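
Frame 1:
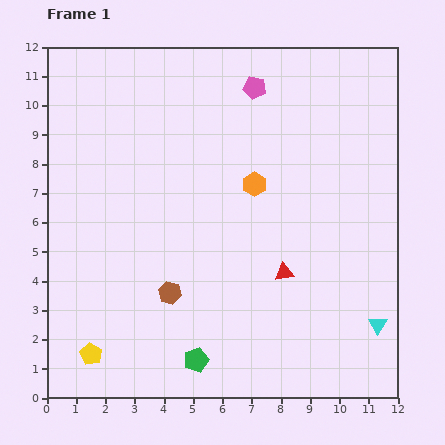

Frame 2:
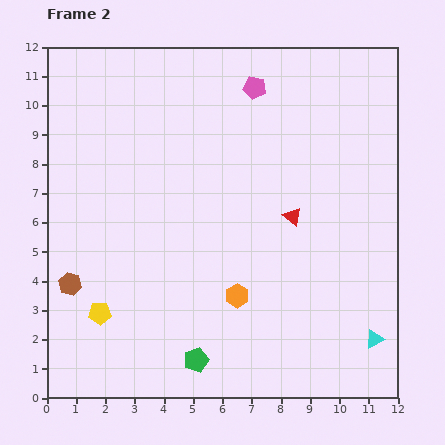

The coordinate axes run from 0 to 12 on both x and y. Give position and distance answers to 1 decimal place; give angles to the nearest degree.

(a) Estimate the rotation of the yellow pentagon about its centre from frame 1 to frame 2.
30° counter-clockwise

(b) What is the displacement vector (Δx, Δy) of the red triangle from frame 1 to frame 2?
(0.3, 1.9)

The red triangle was at (8.1, 4.3) in frame 1 and (8.4, 6.2) in frame 2.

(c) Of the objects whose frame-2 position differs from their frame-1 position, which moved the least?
the cyan triangle

(moved 0.5)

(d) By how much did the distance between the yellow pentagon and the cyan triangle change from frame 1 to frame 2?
-0.5

Distance in frame 1: 9.9. Distance in frame 2: 9.4.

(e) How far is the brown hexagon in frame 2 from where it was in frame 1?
3.4

The brown hexagon moved from (4.2, 3.6) to (0.8, 3.9), a distance of √(3.4² + 0.3²) ≈ 3.4.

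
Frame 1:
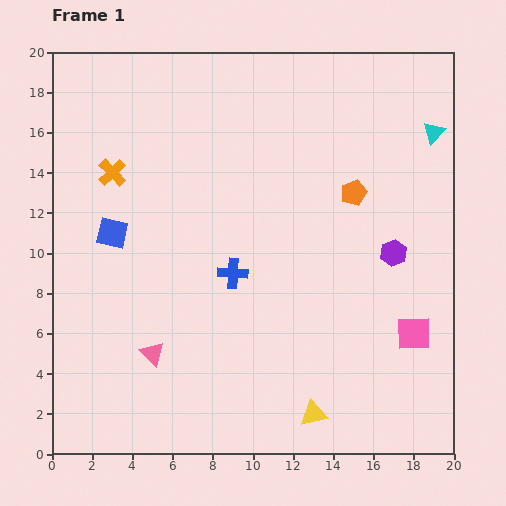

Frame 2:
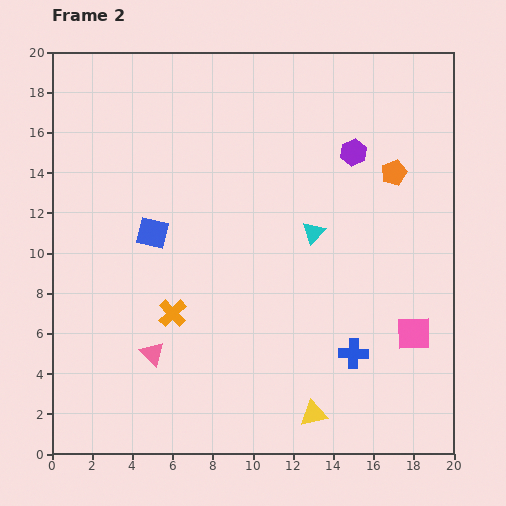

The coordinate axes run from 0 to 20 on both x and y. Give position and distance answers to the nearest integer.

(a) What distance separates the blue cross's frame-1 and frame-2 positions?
7

The blue cross moved from (9, 9) to (15, 5), a distance of √(6² + 4²) ≈ 7.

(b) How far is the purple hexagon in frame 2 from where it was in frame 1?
5

The purple hexagon moved from (17, 10) to (15, 15), a distance of √(2² + 5²) ≈ 5.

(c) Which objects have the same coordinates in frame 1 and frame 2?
the pink square, the pink triangle, the yellow triangle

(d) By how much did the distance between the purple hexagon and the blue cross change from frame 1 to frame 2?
+2

Distance in frame 1: 8. Distance in frame 2: 10.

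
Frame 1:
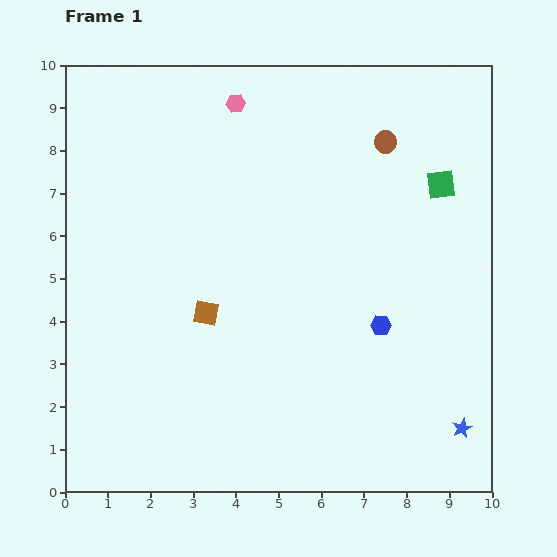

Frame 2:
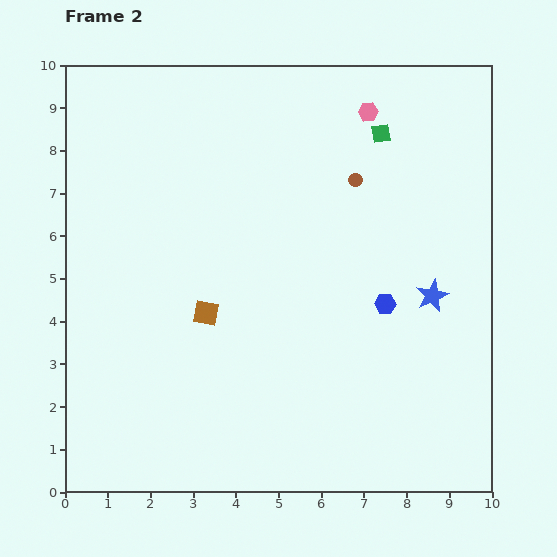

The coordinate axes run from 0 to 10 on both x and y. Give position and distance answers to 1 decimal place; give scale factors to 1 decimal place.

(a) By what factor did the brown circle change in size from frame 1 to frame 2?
0.6×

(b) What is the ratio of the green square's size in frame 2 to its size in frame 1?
0.7×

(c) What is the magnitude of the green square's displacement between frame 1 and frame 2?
1.8

The green square moved from (8.8, 7.2) to (7.4, 8.4), a distance of √(1.4² + 1.2²) ≈ 1.8.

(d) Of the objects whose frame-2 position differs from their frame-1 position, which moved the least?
the blue hexagon

(moved 0.5)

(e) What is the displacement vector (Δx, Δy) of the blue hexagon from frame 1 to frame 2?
(0.1, 0.5)

The blue hexagon was at (7.4, 3.9) in frame 1 and (7.5, 4.4) in frame 2.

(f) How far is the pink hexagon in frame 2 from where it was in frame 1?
3.1

The pink hexagon moved from (4.0, 9.1) to (7.1, 8.9), a distance of √(3.1² + 0.2²) ≈ 3.1.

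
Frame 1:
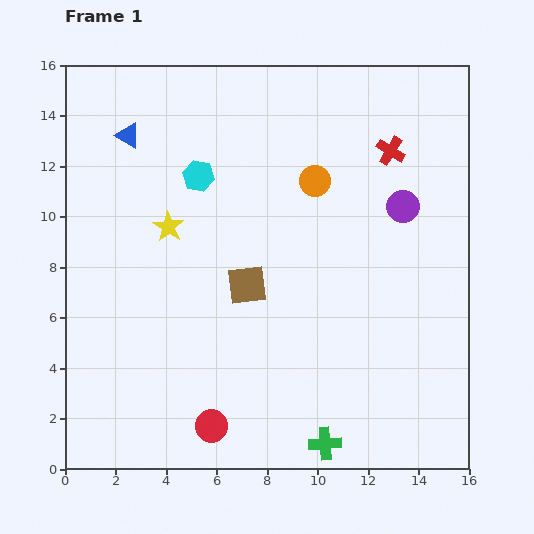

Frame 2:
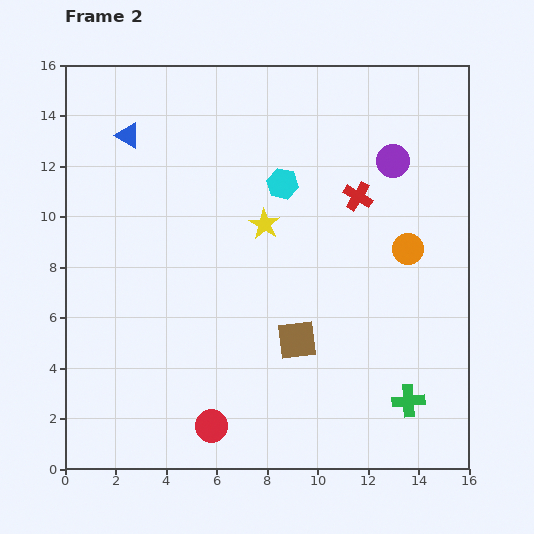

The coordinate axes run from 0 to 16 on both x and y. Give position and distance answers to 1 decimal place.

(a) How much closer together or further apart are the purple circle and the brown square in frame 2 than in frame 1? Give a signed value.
+1.2

Distance in frame 1: 6.9. Distance in frame 2: 8.1.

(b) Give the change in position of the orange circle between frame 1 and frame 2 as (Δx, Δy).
(3.7, -2.7)

The orange circle was at (9.9, 11.4) in frame 1 and (13.6, 8.7) in frame 2.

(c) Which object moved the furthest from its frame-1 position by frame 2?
the orange circle

(moved 4.6; next 3.8)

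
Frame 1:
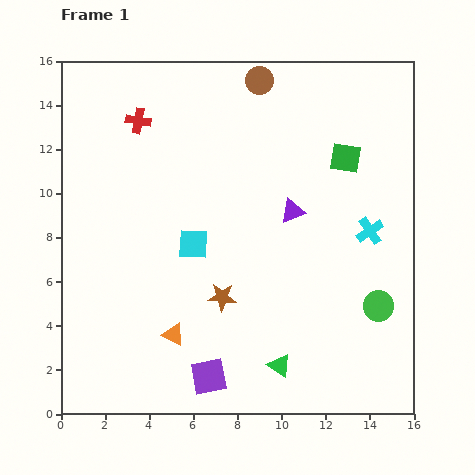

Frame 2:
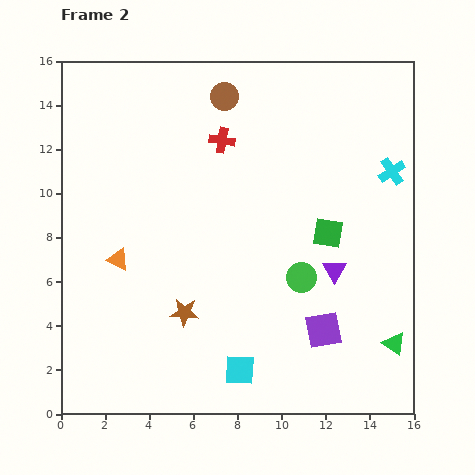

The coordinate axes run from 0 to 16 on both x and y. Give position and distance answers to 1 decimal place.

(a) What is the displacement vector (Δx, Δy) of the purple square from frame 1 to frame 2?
(5.2, 2.1)

The purple square was at (6.7, 1.7) in frame 1 and (11.9, 3.8) in frame 2.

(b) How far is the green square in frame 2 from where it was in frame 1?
3.5

The green square moved from (12.9, 11.6) to (12.1, 8.2), a distance of √(0.8² + 3.4²) ≈ 3.5.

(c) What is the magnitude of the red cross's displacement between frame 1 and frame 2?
3.9

The red cross moved from (3.5, 13.3) to (7.3, 12.4), a distance of √(3.8² + 0.9²) ≈ 3.9.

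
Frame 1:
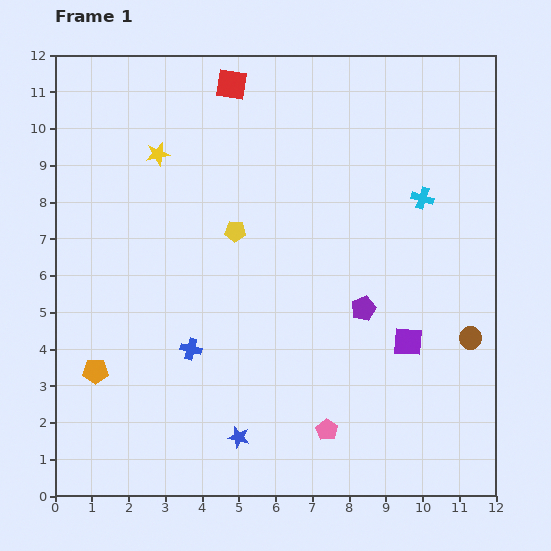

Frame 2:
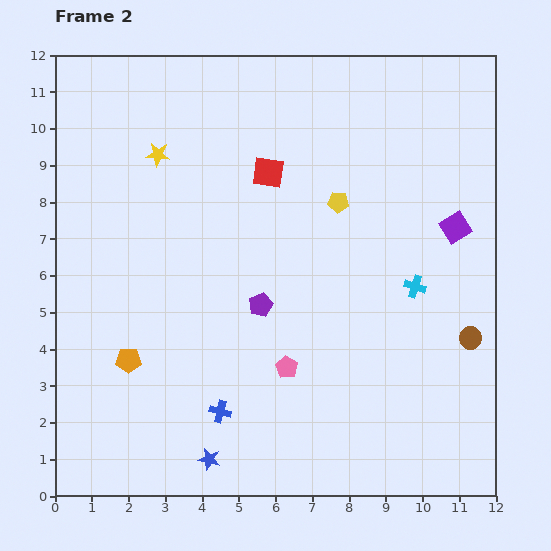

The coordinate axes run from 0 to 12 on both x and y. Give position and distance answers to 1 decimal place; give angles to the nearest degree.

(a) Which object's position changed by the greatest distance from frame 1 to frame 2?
the purple square

(moved 3.4; next 2.9)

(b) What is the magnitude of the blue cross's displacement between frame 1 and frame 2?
1.9

The blue cross moved from (3.7, 4.0) to (4.5, 2.3), a distance of √(0.8² + 1.7²) ≈ 1.9.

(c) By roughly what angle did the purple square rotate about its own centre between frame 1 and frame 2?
36° counter-clockwise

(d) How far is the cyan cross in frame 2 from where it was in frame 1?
2.4

The cyan cross moved from (10.0, 8.1) to (9.8, 5.7), a distance of √(0.2² + 2.4²) ≈ 2.4.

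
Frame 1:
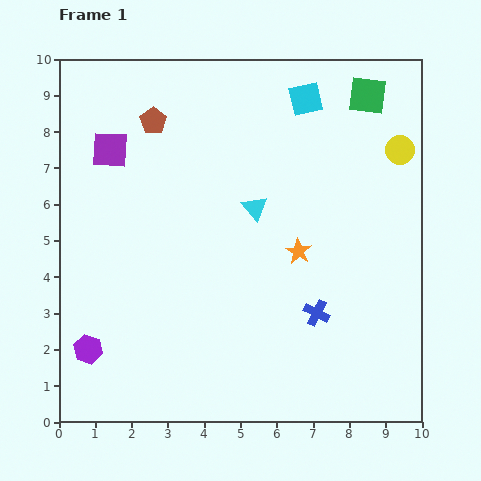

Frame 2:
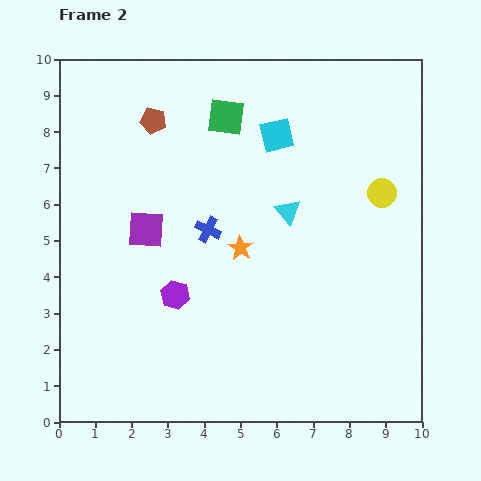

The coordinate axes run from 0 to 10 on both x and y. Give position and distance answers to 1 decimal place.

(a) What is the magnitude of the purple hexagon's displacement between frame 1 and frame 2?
2.8

The purple hexagon moved from (0.8, 2.0) to (3.2, 3.5), a distance of √(2.4² + 1.5²) ≈ 2.8.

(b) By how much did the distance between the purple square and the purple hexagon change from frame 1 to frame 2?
-3.5

Distance in frame 1: 5.5. Distance in frame 2: 2.0.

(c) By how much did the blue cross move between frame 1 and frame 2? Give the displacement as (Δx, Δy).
(-3.0, 2.3)

The blue cross was at (7.1, 3.0) in frame 1 and (4.1, 5.3) in frame 2.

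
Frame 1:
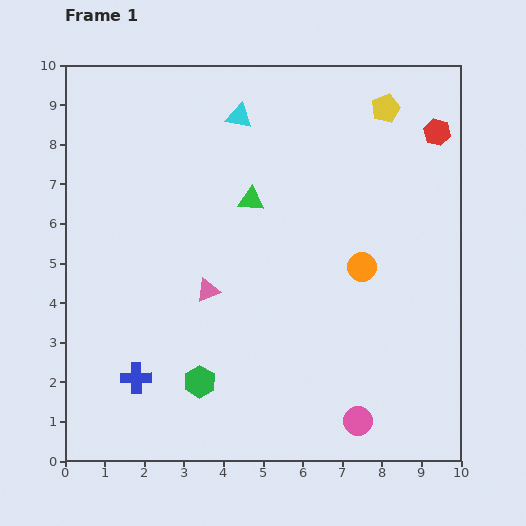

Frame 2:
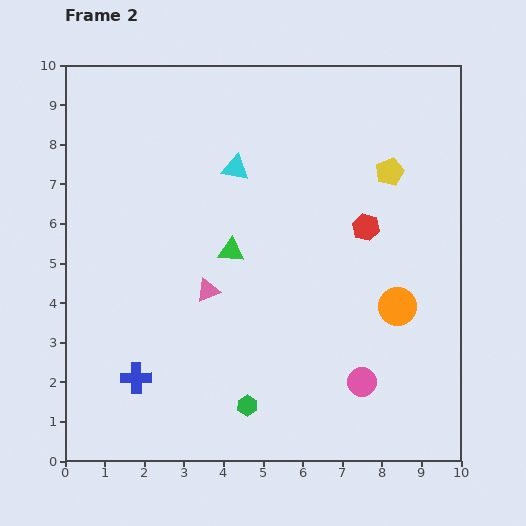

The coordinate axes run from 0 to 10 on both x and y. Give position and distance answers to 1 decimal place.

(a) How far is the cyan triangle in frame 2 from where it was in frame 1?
1.3

The cyan triangle moved from (4.4, 8.7) to (4.3, 7.4), a distance of √(0.1² + 1.3²) ≈ 1.3.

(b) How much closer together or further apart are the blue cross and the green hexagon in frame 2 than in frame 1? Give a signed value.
+1.3

Distance in frame 1: 1.6. Distance in frame 2: 2.9.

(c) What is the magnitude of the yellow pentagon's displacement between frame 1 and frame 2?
1.6

The yellow pentagon moved from (8.1, 8.9) to (8.2, 7.3), a distance of √(0.1² + 1.6²) ≈ 1.6.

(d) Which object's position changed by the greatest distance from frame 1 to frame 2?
the red hexagon

(moved 3.0; next 1.6)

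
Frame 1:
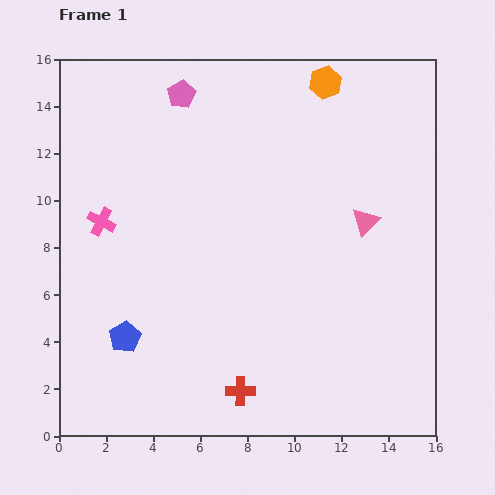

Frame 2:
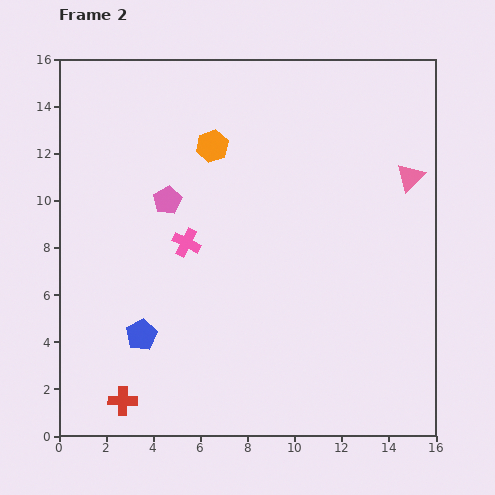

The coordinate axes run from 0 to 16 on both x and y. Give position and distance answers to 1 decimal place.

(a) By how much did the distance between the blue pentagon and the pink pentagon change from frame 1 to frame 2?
-4.8

Distance in frame 1: 10.6. Distance in frame 2: 5.8.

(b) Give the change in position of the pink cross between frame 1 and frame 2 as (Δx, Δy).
(3.6, -0.9)

The pink cross was at (1.8, 9.1) in frame 1 and (5.4, 8.2) in frame 2.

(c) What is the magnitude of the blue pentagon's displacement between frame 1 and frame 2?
0.7

The blue pentagon moved from (2.8, 4.2) to (3.5, 4.3), a distance of √(0.7² + 0.1²) ≈ 0.7.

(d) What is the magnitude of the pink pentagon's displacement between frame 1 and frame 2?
4.5

The pink pentagon moved from (5.2, 14.5) to (4.6, 10.0), a distance of √(0.6² + 4.5²) ≈ 4.5.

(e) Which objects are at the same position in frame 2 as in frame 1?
none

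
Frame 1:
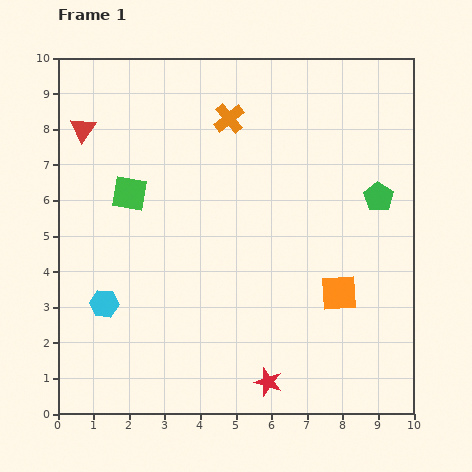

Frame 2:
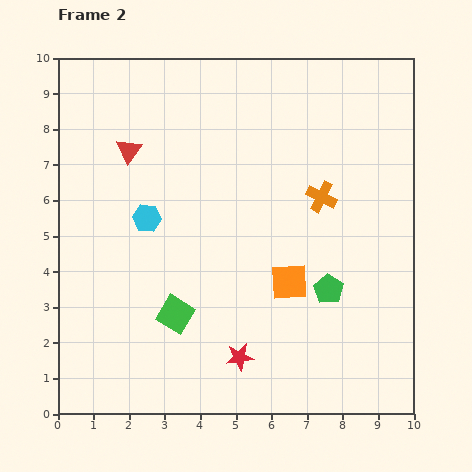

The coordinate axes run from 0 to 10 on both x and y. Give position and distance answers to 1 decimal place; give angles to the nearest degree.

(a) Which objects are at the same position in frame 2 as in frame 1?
none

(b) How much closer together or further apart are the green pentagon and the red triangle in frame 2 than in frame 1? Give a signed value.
-1.7

Distance in frame 1: 8.5. Distance in frame 2: 6.8.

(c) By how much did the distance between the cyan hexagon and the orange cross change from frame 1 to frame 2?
-1.4

Distance in frame 1: 6.3. Distance in frame 2: 4.9.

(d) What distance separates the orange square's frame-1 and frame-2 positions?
1.4

The orange square moved from (7.9, 3.4) to (6.5, 3.7), a distance of √(1.4² + 0.3²) ≈ 1.4.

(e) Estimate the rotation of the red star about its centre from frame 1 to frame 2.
26° counter-clockwise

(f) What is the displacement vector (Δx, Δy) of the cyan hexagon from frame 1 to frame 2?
(1.2, 2.4)

The cyan hexagon was at (1.3, 3.1) in frame 1 and (2.5, 5.5) in frame 2.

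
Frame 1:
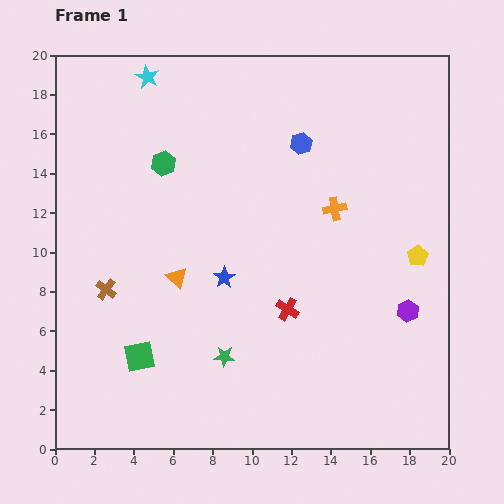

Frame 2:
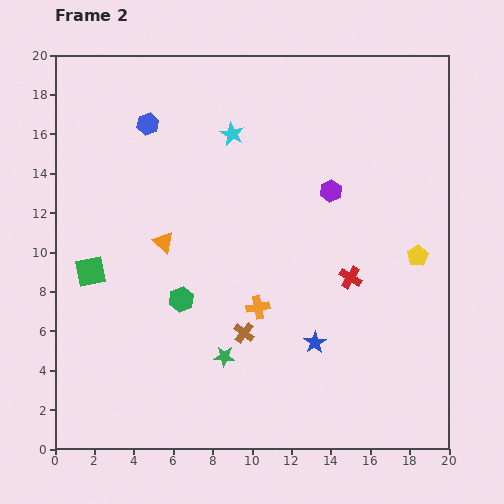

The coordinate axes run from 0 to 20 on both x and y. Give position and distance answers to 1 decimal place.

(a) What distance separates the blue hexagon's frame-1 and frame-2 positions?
7.9

The blue hexagon moved from (12.5, 15.5) to (4.7, 16.5), a distance of √(7.8² + 1.0²) ≈ 7.9.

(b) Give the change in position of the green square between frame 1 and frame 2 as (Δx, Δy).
(-2.5, 4.3)

The green square was at (4.3, 4.7) in frame 1 and (1.8, 9.0) in frame 2.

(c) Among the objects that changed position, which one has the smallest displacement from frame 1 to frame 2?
the orange triangle

(moved 1.9)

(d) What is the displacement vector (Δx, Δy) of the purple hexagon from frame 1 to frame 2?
(-3.9, 6.1)

The purple hexagon was at (17.9, 7.0) in frame 1 and (14.0, 13.1) in frame 2.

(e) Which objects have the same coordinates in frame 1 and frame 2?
the yellow pentagon, the green star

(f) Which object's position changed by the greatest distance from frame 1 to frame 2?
the blue hexagon

(moved 7.9; next 7.3)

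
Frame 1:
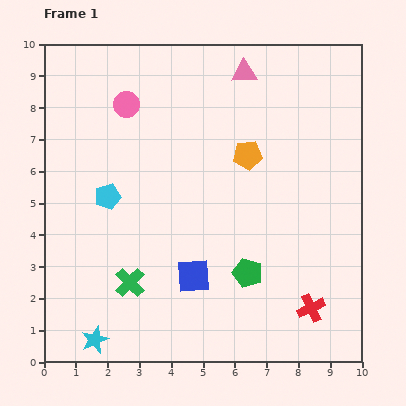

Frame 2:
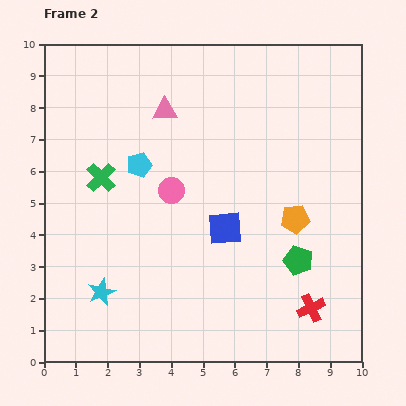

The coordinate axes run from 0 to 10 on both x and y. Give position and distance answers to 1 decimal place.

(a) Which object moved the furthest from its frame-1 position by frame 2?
the green cross

(moved 3.4; next 3.0)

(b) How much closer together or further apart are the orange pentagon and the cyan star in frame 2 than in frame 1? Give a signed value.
-1.0

Distance in frame 1: 7.5. Distance in frame 2: 6.5.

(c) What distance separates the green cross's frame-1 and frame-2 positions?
3.4

The green cross moved from (2.7, 2.5) to (1.8, 5.8), a distance of √(0.9² + 3.3²) ≈ 3.4.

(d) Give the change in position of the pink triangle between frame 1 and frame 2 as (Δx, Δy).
(-2.5, -1.2)

The pink triangle was at (6.3, 9.1) in frame 1 and (3.8, 7.9) in frame 2.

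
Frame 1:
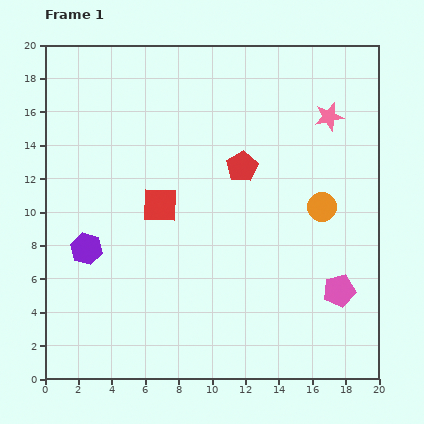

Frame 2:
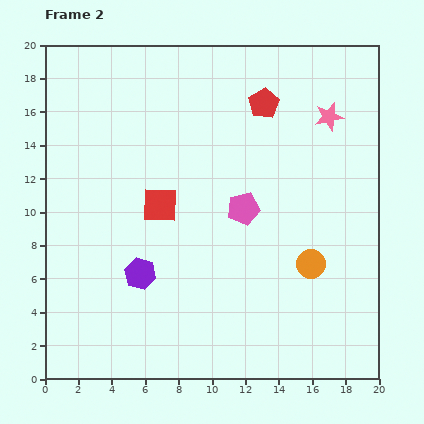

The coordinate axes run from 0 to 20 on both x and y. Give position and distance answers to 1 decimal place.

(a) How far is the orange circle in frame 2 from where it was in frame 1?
3.5

The orange circle moved from (16.6, 10.3) to (15.9, 6.9), a distance of √(0.7² + 3.4²) ≈ 3.5.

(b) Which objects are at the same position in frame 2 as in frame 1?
the pink star, the red square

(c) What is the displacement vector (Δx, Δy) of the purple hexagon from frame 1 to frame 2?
(3.2, -1.5)

The purple hexagon was at (2.5, 7.8) in frame 1 and (5.7, 6.3) in frame 2.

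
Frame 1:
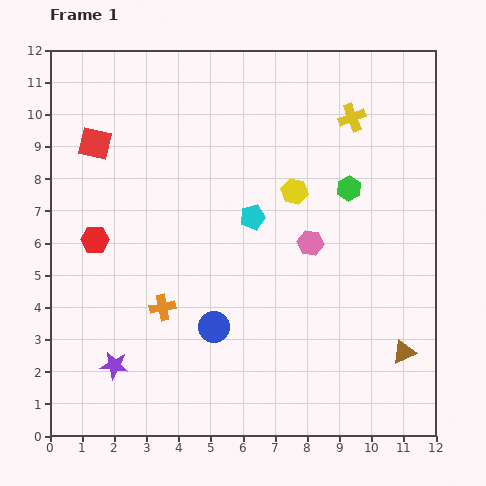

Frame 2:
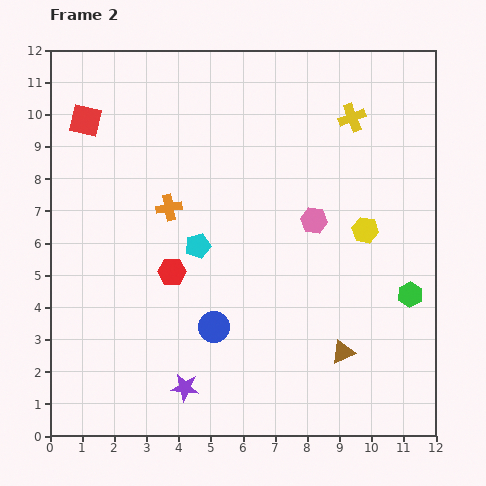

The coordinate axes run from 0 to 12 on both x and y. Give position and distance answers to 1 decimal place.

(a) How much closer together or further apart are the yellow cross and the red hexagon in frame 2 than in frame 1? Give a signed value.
-1.5

Distance in frame 1: 8.9. Distance in frame 2: 7.4.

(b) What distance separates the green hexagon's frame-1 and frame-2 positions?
3.8

The green hexagon moved from (9.3, 7.7) to (11.2, 4.4), a distance of √(1.9² + 3.3²) ≈ 3.8.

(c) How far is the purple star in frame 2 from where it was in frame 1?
2.3

The purple star moved from (2.0, 2.2) to (4.2, 1.5), a distance of √(2.2² + 0.7²) ≈ 2.3.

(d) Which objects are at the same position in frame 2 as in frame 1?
the yellow cross, the blue circle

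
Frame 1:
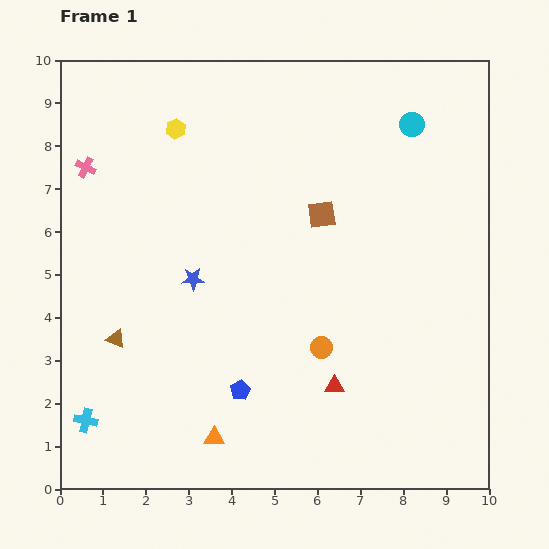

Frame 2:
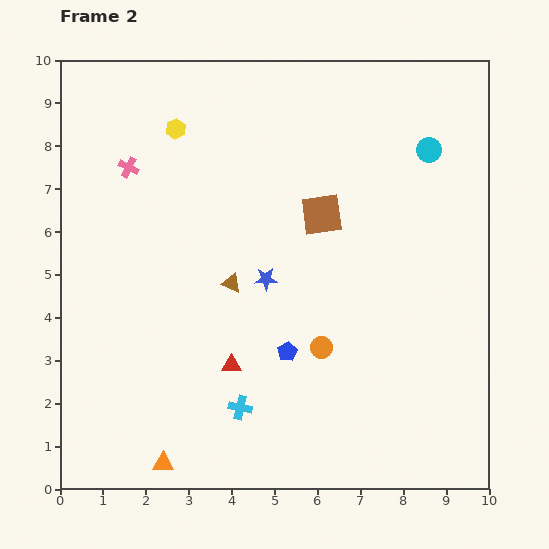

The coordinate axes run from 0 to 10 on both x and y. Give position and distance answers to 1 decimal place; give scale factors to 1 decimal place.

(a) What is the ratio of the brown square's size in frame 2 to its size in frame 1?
1.5×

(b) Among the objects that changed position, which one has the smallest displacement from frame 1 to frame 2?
the cyan circle

(moved 0.7)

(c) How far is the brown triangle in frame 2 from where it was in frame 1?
3.0

The brown triangle moved from (1.3, 3.5) to (4.0, 4.8), a distance of √(2.7² + 1.3²) ≈ 3.0.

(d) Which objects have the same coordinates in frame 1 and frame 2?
the orange circle, the brown square, the yellow hexagon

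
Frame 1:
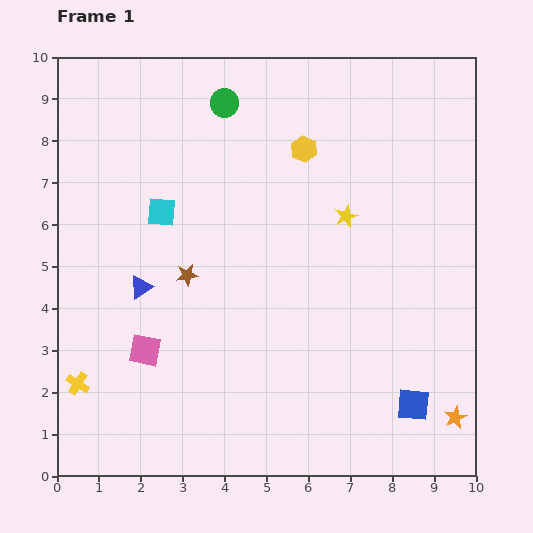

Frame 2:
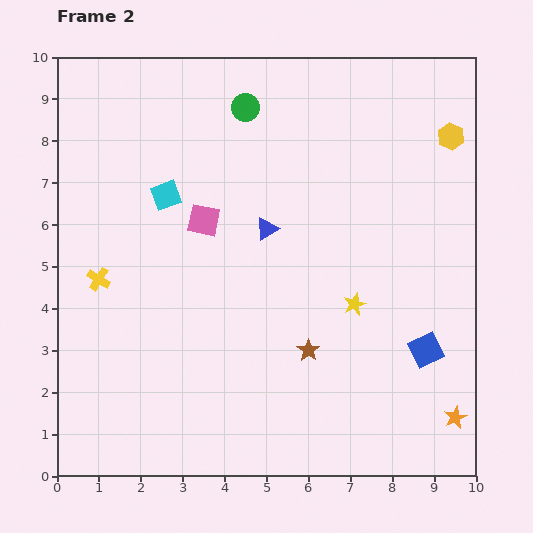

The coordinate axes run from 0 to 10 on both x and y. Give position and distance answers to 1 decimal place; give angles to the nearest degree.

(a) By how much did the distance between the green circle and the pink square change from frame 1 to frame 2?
-3.3

Distance in frame 1: 6.2. Distance in frame 2: 2.9.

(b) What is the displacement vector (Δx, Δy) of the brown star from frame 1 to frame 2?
(2.9, -1.8)

The brown star was at (3.1, 4.8) in frame 1 and (6.0, 3.0) in frame 2.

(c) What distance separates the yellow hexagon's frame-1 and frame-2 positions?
3.5

The yellow hexagon moved from (5.9, 7.8) to (9.4, 8.1), a distance of √(3.5² + 0.3²) ≈ 3.5.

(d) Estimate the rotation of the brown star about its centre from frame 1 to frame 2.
29° counter-clockwise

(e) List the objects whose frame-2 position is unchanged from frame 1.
the orange star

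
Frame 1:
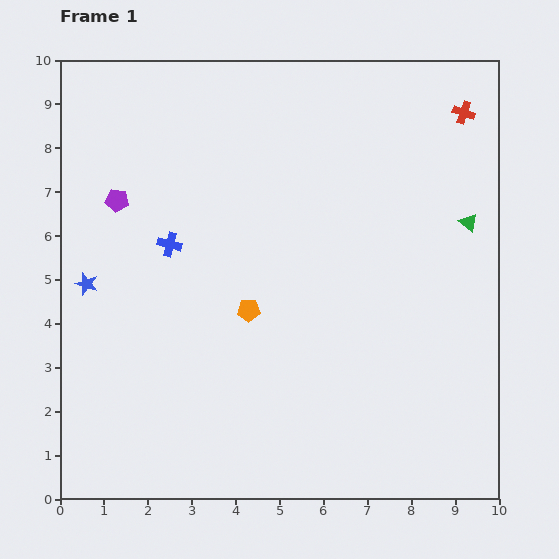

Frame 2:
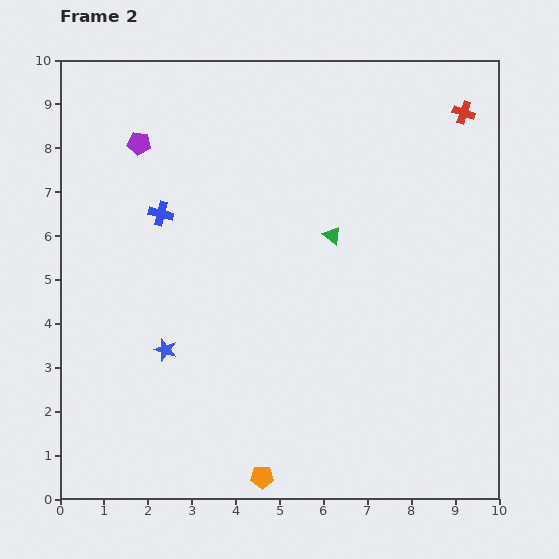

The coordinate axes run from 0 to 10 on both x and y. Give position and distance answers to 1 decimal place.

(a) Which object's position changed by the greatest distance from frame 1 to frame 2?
the orange pentagon

(moved 3.8; next 3.1)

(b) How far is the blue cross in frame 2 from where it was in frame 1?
0.7

The blue cross moved from (2.5, 5.8) to (2.3, 6.5), a distance of √(0.2² + 0.7²) ≈ 0.7.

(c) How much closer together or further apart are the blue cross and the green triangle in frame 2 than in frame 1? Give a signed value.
-2.9

Distance in frame 1: 6.8. Distance in frame 2: 3.9.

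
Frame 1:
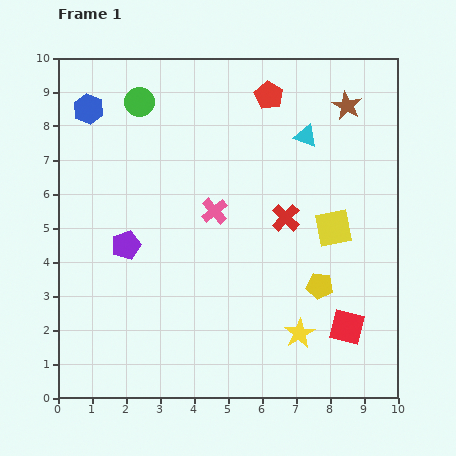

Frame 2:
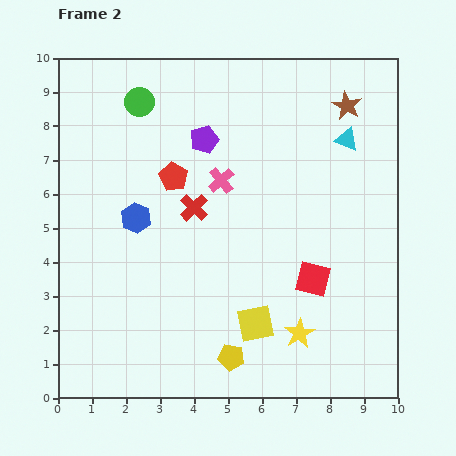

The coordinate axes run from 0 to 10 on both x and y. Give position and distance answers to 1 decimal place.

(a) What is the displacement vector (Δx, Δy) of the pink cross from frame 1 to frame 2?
(0.2, 0.9)

The pink cross was at (4.6, 5.5) in frame 1 and (4.8, 6.4) in frame 2.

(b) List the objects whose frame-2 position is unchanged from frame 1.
the green circle, the brown star, the yellow star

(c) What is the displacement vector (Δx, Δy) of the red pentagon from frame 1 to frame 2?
(-2.8, -2.4)

The red pentagon was at (6.2, 8.9) in frame 1 and (3.4, 6.5) in frame 2.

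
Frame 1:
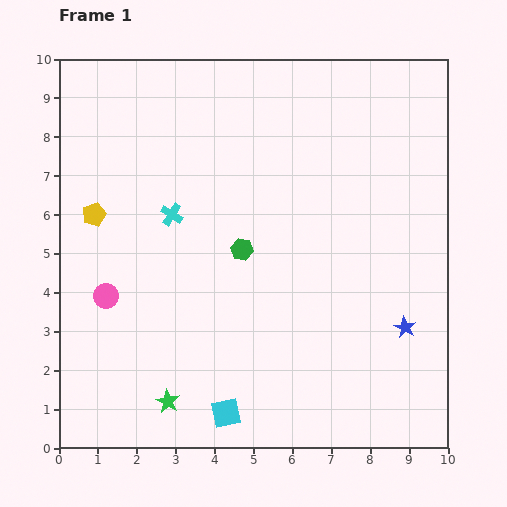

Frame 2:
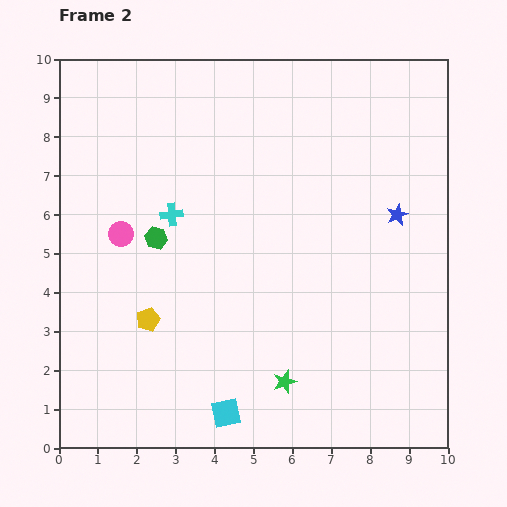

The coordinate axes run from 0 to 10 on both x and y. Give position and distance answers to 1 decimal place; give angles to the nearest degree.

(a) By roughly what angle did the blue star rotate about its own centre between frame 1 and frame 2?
21° clockwise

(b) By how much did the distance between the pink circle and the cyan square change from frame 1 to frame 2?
+1.0

Distance in frame 1: 4.3. Distance in frame 2: 5.3.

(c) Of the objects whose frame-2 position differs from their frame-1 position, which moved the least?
the pink circle

(moved 1.6)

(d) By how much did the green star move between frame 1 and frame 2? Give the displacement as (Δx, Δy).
(3.0, 0.5)

The green star was at (2.8, 1.2) in frame 1 and (5.8, 1.7) in frame 2.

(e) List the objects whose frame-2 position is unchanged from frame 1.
the cyan cross, the cyan square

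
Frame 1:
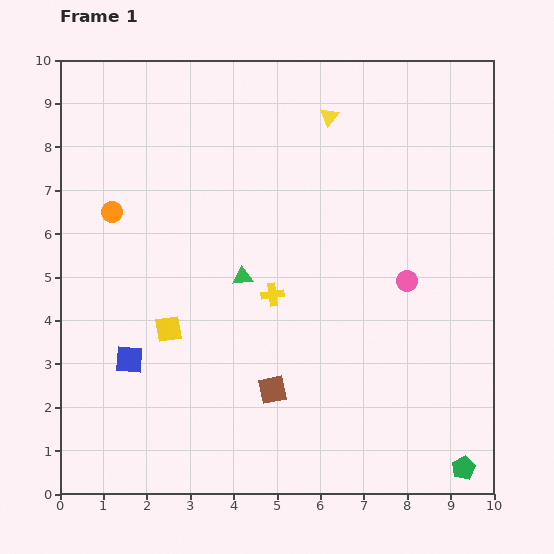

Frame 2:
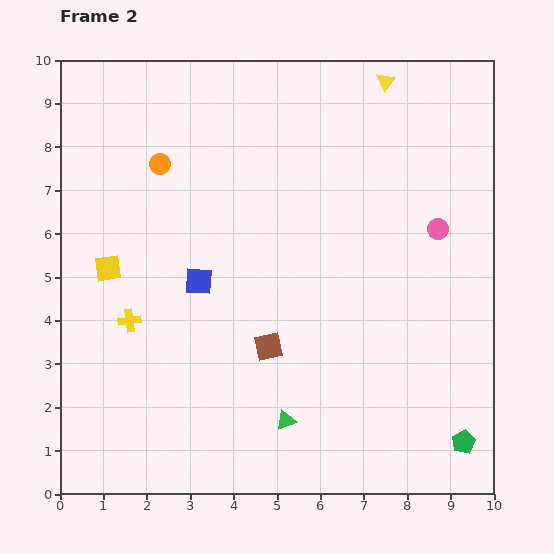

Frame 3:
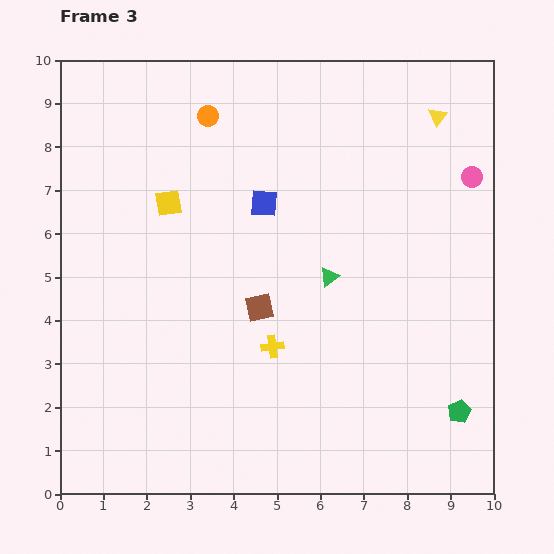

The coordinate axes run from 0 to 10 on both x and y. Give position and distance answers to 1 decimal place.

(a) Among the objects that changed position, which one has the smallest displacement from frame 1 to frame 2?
the green pentagon

(moved 0.6)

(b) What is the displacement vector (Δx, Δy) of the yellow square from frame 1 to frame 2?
(-1.4, 1.4)

The yellow square was at (2.5, 3.8) in frame 1 and (1.1, 5.2) in frame 2.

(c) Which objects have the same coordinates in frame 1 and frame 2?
none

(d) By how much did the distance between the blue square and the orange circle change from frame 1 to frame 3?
-1.0

Distance in frame 1: 3.4. Distance in frame 3: 2.4.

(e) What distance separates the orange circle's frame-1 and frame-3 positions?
3.1

The orange circle moved from (1.2, 6.5) to (3.4, 8.7), a distance of √(2.2² + 2.2²) ≈ 3.1.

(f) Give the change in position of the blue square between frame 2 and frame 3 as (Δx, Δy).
(1.5, 1.8)

The blue square was at (3.2, 4.9) in frame 2 and (4.7, 6.7) in frame 3.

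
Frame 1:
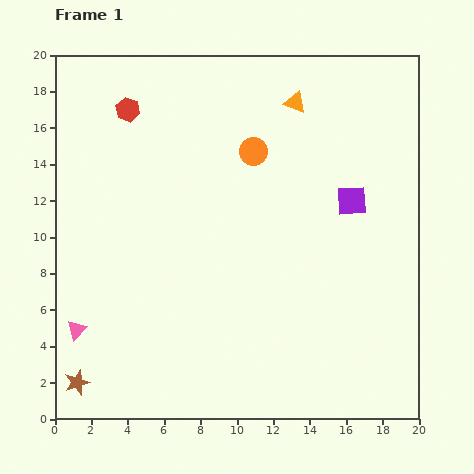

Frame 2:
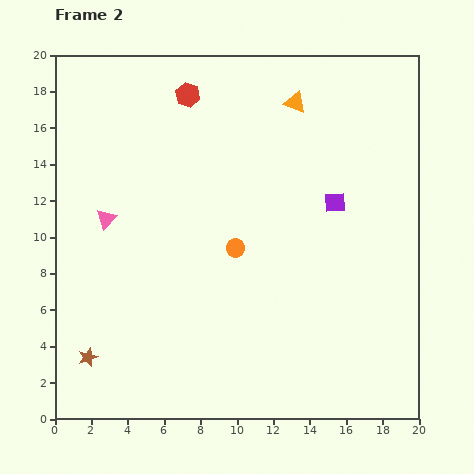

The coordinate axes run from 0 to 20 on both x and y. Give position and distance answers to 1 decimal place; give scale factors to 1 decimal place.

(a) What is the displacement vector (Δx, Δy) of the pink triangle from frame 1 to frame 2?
(1.6, 6.1)

The pink triangle was at (1.2, 4.9) in frame 1 and (2.8, 11.0) in frame 2.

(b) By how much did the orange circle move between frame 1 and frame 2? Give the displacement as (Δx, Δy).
(-1.0, -5.3)

The orange circle was at (10.9, 14.7) in frame 1 and (9.9, 9.4) in frame 2.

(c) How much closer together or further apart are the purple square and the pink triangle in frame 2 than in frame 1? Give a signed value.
-4.1

Distance in frame 1: 16.7. Distance in frame 2: 12.6.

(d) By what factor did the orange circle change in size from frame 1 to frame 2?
0.7×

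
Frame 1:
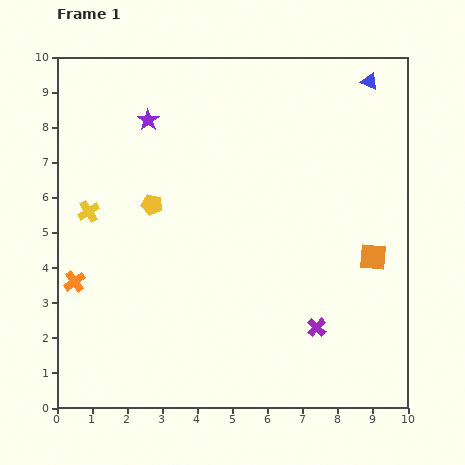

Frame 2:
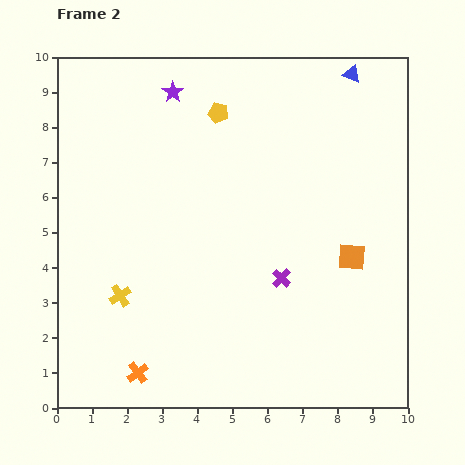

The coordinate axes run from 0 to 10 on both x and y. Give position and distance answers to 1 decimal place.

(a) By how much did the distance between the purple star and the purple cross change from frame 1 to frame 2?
-1.5

Distance in frame 1: 7.6. Distance in frame 2: 6.1.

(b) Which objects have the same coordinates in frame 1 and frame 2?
none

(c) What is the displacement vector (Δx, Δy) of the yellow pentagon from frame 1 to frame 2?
(1.9, 2.6)

The yellow pentagon was at (2.7, 5.8) in frame 1 and (4.6, 8.4) in frame 2.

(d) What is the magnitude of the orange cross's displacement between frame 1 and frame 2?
3.2

The orange cross moved from (0.5, 3.6) to (2.3, 1.0), a distance of √(1.8² + 2.6²) ≈ 3.2.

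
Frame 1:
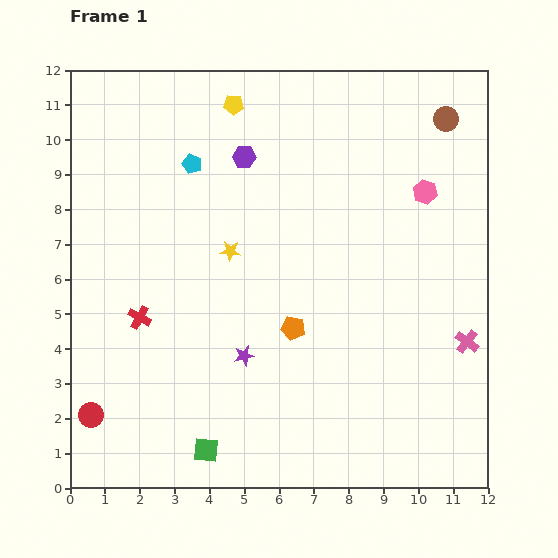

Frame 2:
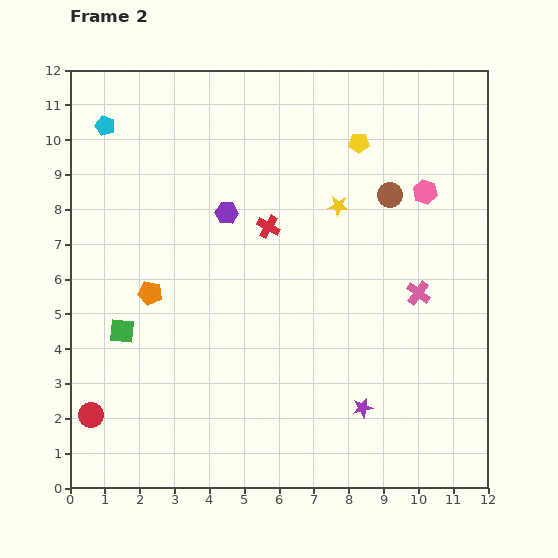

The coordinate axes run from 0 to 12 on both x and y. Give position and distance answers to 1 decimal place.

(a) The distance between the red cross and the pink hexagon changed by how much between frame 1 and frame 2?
-4.4

Distance in frame 1: 9.0. Distance in frame 2: 4.6.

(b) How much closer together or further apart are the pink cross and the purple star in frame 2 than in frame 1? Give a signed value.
-2.7

Distance in frame 1: 6.4. Distance in frame 2: 3.7.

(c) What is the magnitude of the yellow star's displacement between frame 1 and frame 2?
3.4

The yellow star moved from (4.6, 6.8) to (7.7, 8.1), a distance of √(3.1² + 1.3²) ≈ 3.4.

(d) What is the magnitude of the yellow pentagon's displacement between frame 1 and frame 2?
3.8

The yellow pentagon moved from (4.7, 11.0) to (8.3, 9.9), a distance of √(3.6² + 1.1²) ≈ 3.8.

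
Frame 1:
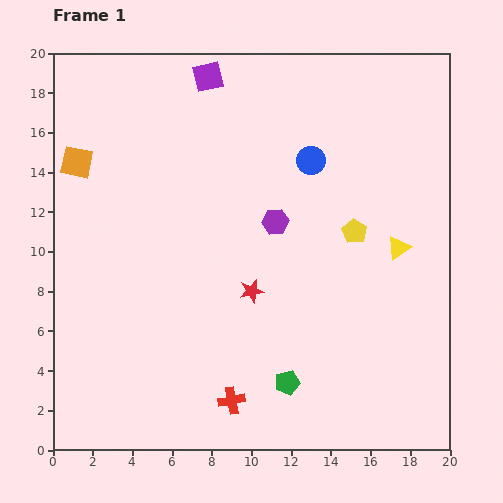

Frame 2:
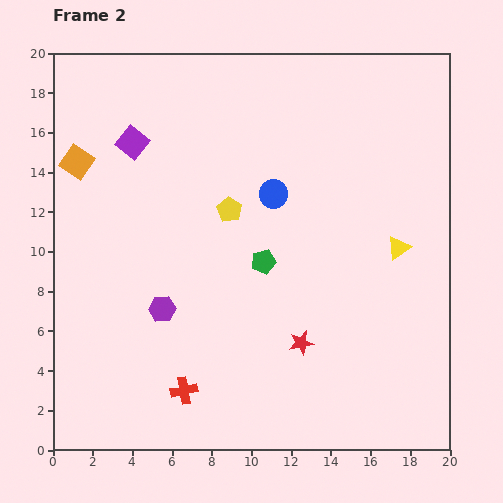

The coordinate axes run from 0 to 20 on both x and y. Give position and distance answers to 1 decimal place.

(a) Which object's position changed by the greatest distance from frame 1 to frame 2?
the purple hexagon

(moved 7.2; next 6.4)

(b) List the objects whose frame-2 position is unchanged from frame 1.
the yellow triangle, the orange square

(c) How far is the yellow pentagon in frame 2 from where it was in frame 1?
6.4

The yellow pentagon moved from (15.2, 11.0) to (8.9, 12.1), a distance of √(6.3² + 1.1²) ≈ 6.4.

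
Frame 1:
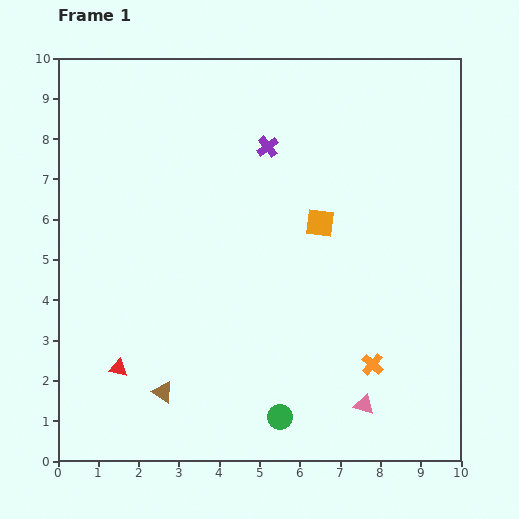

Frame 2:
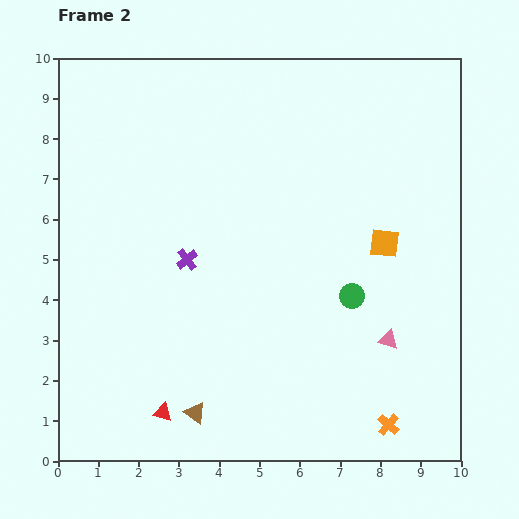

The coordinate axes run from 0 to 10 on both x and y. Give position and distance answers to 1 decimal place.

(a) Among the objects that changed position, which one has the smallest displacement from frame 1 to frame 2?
the brown triangle

(moved 0.9)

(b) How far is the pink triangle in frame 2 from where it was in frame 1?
1.7

The pink triangle moved from (7.6, 1.4) to (8.2, 3.0), a distance of √(0.6² + 1.6²) ≈ 1.7.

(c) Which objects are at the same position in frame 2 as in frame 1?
none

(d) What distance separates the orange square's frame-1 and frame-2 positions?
1.7

The orange square moved from (6.5, 5.9) to (8.1, 5.4), a distance of √(1.6² + 0.5²) ≈ 1.7.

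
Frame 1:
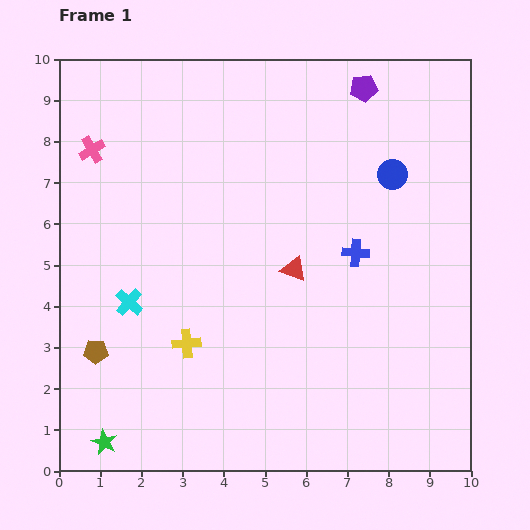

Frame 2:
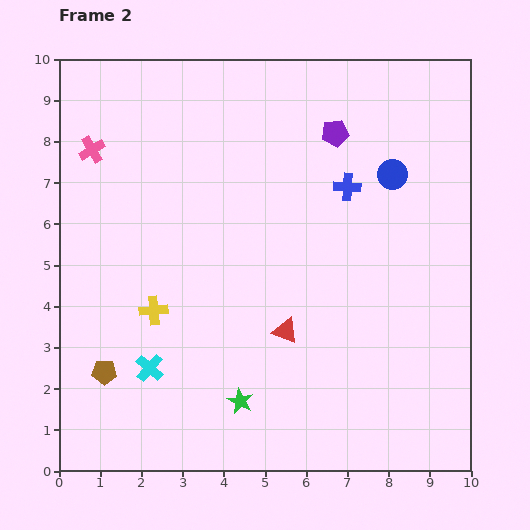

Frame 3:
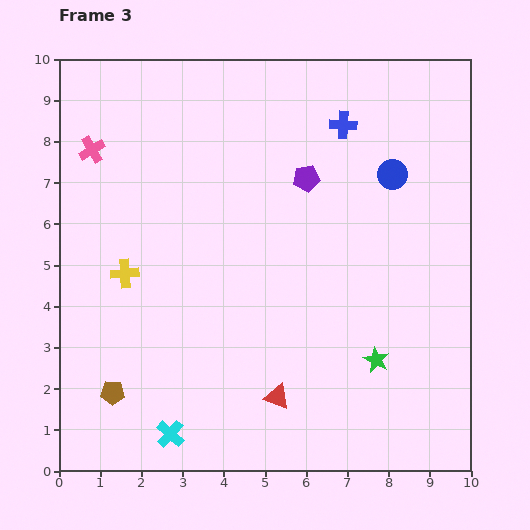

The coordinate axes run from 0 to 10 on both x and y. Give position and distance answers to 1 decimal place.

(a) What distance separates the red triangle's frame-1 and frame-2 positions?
1.5

The red triangle moved from (5.7, 4.9) to (5.5, 3.4), a distance of √(0.2² + 1.5²) ≈ 1.5.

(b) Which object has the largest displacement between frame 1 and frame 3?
the green star

(moved 6.9; next 3.4)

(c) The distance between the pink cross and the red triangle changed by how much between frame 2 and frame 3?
+1.1

Distance in frame 2: 6.4. Distance in frame 3: 7.5.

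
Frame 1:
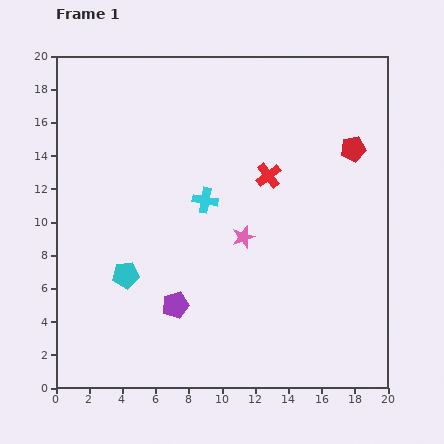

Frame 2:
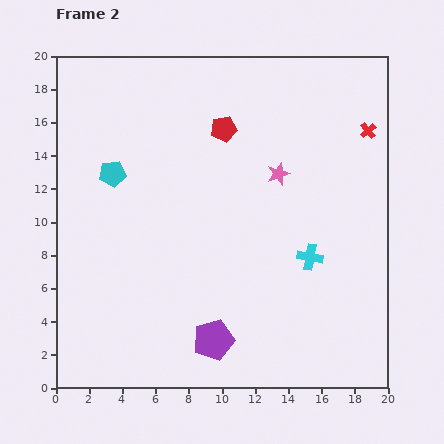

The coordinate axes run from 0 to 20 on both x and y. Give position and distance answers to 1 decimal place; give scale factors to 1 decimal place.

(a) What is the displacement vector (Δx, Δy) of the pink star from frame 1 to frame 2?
(2.1, 3.8)

The pink star was at (11.3, 9.1) in frame 1 and (13.4, 12.9) in frame 2.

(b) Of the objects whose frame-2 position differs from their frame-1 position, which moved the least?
the purple pentagon

(moved 3.1)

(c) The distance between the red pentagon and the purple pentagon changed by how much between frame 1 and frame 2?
-1.5

Distance in frame 1: 14.2. Distance in frame 2: 12.7.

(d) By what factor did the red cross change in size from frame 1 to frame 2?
0.6×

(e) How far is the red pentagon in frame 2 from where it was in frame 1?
7.9

The red pentagon moved from (17.9, 14.4) to (10.1, 15.6), a distance of √(7.8² + 1.2²) ≈ 7.9.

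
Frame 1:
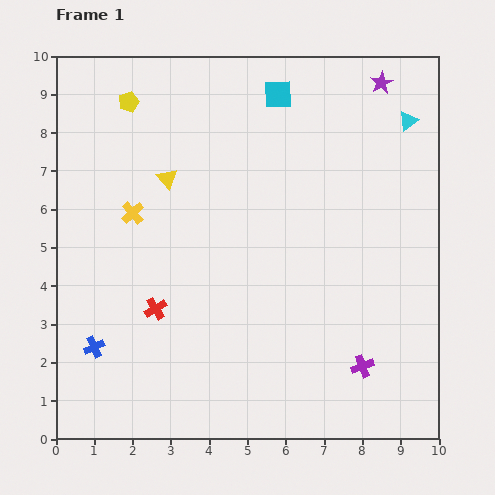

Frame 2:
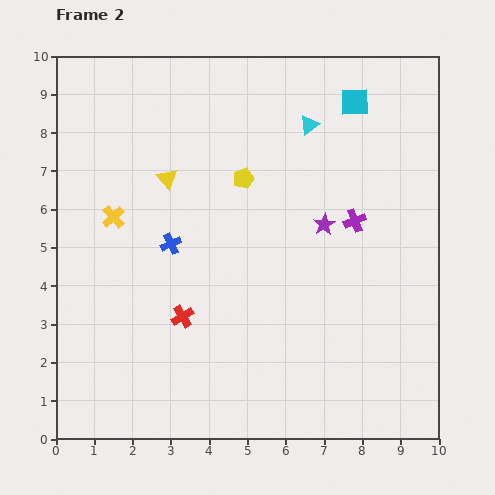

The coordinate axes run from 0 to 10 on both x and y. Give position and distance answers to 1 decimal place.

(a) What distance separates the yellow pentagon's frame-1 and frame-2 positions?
3.6

The yellow pentagon moved from (1.9, 8.8) to (4.9, 6.8), a distance of √(3.0² + 2.0²) ≈ 3.6.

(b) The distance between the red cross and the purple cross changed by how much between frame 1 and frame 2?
-0.5

Distance in frame 1: 5.6. Distance in frame 2: 5.1.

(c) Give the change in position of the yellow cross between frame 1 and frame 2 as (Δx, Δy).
(-0.5, -0.1)

The yellow cross was at (2.0, 5.9) in frame 1 and (1.5, 5.8) in frame 2.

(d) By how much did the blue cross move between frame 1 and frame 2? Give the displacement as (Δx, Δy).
(2.0, 2.7)

The blue cross was at (1.0, 2.4) in frame 1 and (3.0, 5.1) in frame 2.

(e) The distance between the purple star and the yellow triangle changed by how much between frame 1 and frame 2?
-1.8

Distance in frame 1: 6.1. Distance in frame 2: 4.3.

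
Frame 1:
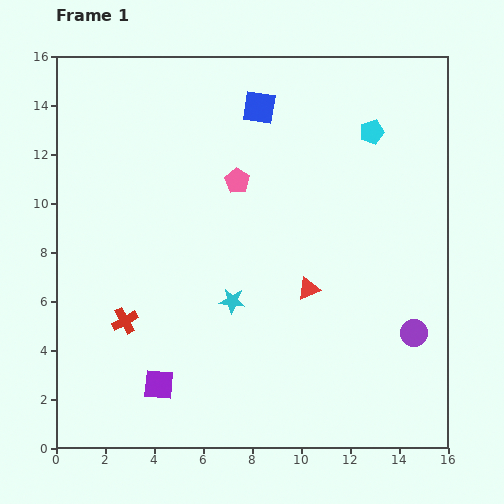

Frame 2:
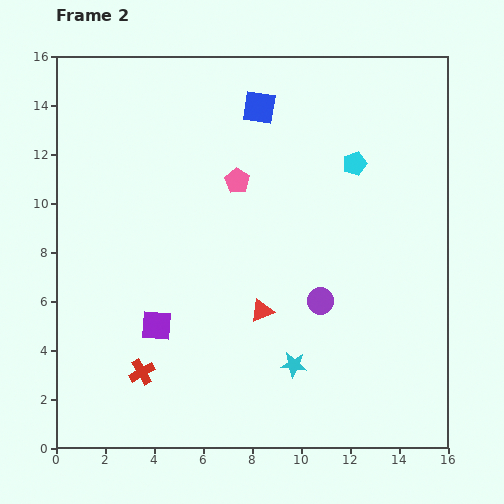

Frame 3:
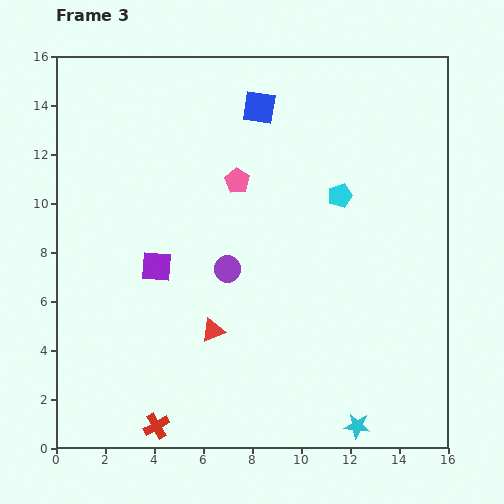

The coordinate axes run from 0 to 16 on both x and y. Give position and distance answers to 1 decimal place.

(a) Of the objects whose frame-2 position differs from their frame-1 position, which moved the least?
the cyan pentagon

(moved 1.5)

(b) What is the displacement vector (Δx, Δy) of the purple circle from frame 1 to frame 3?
(-7.6, 2.6)

The purple circle was at (14.6, 4.7) in frame 1 and (7.0, 7.3) in frame 3.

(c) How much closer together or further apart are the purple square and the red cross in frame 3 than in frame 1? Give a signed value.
+3.5

Distance in frame 1: 3.0. Distance in frame 3: 6.5.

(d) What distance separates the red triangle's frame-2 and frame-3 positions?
2.2

The red triangle moved from (8.4, 5.6) to (6.4, 4.8), a distance of √(2.0² + 0.8²) ≈ 2.2.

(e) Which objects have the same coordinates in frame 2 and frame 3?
the pink pentagon, the blue square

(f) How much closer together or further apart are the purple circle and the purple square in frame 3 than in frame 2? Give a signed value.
-3.9

Distance in frame 2: 6.8. Distance in frame 3: 2.9.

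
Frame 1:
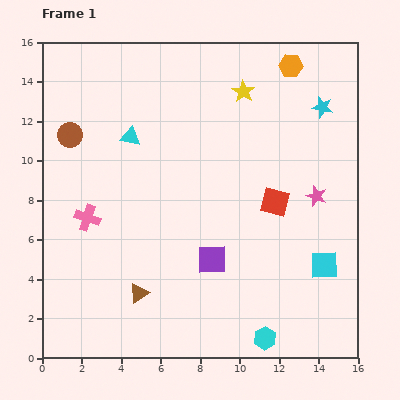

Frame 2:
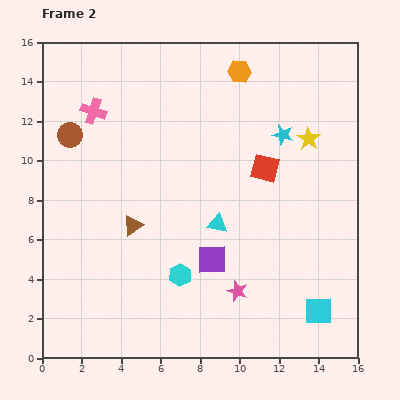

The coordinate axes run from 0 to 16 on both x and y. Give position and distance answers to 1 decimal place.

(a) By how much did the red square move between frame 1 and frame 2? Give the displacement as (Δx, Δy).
(-0.5, 1.7)

The red square was at (11.8, 7.9) in frame 1 and (11.3, 9.6) in frame 2.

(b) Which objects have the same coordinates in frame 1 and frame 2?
the purple square, the brown circle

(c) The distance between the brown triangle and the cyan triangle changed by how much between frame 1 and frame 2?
-3.6

Distance in frame 1: 7.9. Distance in frame 2: 4.3.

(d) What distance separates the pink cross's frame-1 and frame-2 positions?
5.4

The pink cross moved from (2.3, 7.1) to (2.6, 12.5), a distance of √(0.3² + 5.4²) ≈ 5.4.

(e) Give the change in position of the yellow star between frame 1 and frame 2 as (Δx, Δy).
(3.3, -2.4)

The yellow star was at (10.2, 13.5) in frame 1 and (13.5, 11.1) in frame 2.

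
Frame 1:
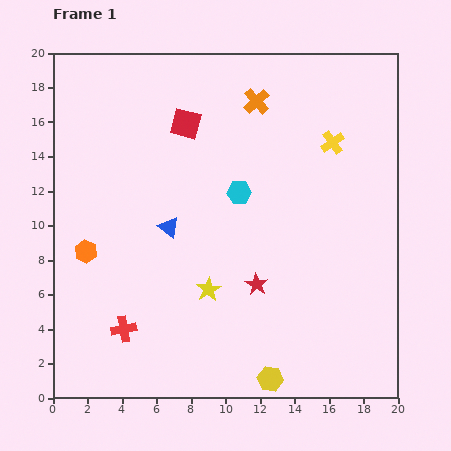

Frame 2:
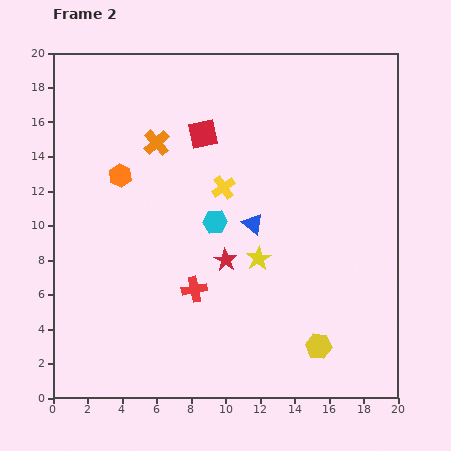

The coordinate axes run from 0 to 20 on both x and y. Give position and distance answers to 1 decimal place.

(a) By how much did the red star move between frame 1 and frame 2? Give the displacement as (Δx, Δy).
(-1.8, 1.4)

The red star was at (11.8, 6.6) in frame 1 and (10.0, 8.0) in frame 2.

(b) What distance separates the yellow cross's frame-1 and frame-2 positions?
6.8

The yellow cross moved from (16.2, 14.8) to (9.9, 12.2), a distance of √(6.3² + 2.6²) ≈ 6.8.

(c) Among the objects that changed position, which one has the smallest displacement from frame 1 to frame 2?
the red square

(moved 1.2)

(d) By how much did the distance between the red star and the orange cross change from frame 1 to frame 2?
-2.7

Distance in frame 1: 10.6. Distance in frame 2: 7.9.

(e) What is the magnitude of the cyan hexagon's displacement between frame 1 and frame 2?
2.2

The cyan hexagon moved from (10.8, 11.9) to (9.4, 10.2), a distance of √(1.4² + 1.7²) ≈ 2.2.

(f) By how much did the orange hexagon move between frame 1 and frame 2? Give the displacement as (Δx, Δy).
(2.0, 4.4)

The orange hexagon was at (1.9, 8.5) in frame 1 and (3.9, 12.9) in frame 2.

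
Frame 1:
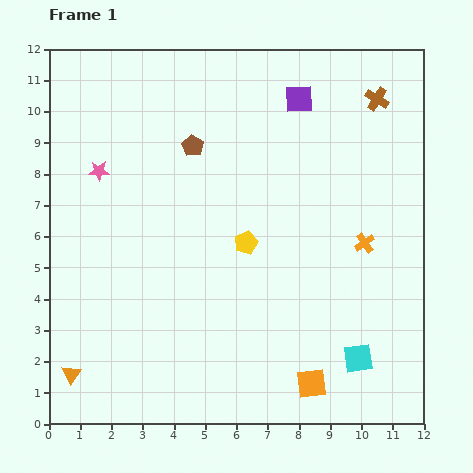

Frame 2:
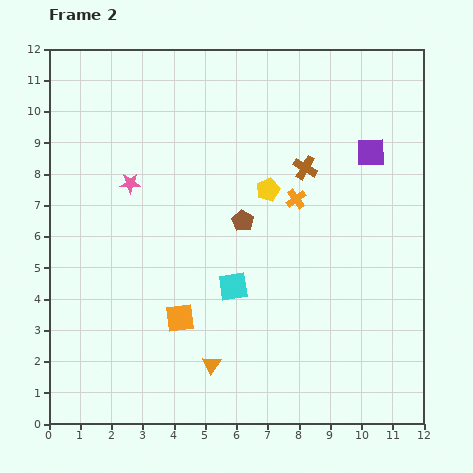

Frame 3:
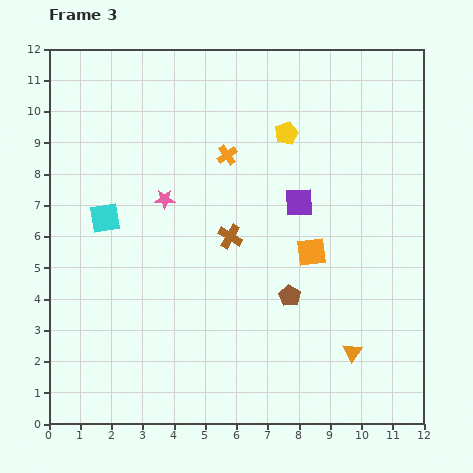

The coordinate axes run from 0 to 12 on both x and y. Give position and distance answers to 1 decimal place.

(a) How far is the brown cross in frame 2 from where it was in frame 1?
3.2

The brown cross moved from (10.5, 10.4) to (8.2, 8.2), a distance of √(2.3² + 2.2²) ≈ 3.2.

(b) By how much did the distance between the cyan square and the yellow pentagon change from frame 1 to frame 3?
+1.2

Distance in frame 1: 5.2. Distance in frame 3: 6.4.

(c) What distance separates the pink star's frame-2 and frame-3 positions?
1.2

The pink star moved from (2.6, 7.7) to (3.7, 7.2), a distance of √(1.1² + 0.5²) ≈ 1.2.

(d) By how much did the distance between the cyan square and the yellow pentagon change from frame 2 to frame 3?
+3.1

Distance in frame 2: 3.3. Distance in frame 3: 6.4.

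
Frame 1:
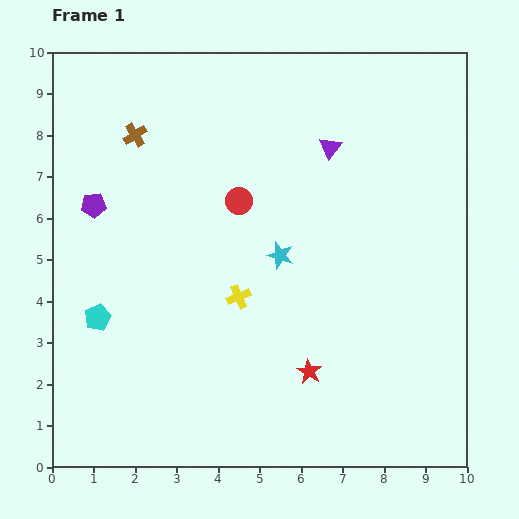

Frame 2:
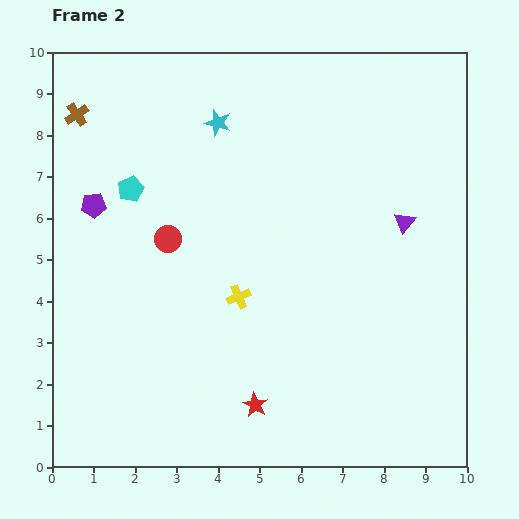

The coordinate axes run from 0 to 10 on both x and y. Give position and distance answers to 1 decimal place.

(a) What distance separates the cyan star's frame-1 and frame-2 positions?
3.5

The cyan star moved from (5.5, 5.1) to (4.0, 8.3), a distance of √(1.5² + 3.2²) ≈ 3.5.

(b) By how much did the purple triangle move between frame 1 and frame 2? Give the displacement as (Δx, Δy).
(1.8, -1.8)

The purple triangle was at (6.7, 7.7) in frame 1 and (8.5, 5.9) in frame 2.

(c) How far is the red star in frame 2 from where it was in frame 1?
1.5

The red star moved from (6.2, 2.3) to (4.9, 1.5), a distance of √(1.3² + 0.8²) ≈ 1.5.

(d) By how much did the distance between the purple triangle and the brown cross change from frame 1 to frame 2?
+3.6

Distance in frame 1: 4.7. Distance in frame 2: 8.3.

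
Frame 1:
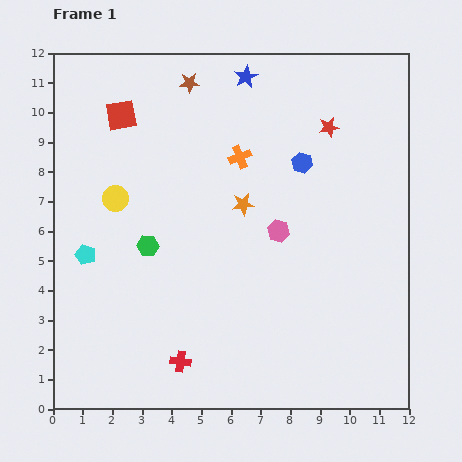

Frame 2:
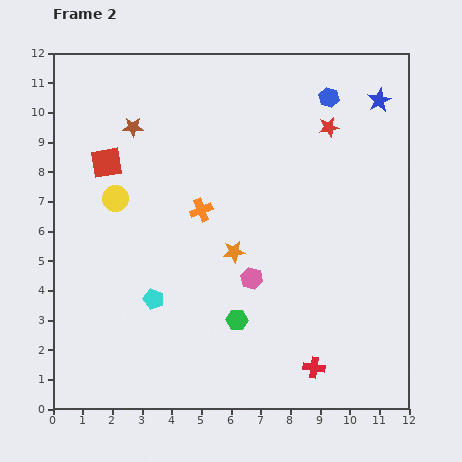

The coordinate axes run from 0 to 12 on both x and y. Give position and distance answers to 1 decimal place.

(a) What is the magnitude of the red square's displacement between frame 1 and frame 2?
1.7

The red square moved from (2.3, 9.9) to (1.8, 8.3), a distance of √(0.5² + 1.6²) ≈ 1.7.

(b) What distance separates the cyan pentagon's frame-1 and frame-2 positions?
2.7

The cyan pentagon moved from (1.1, 5.2) to (3.4, 3.7), a distance of √(2.3² + 1.5²) ≈ 2.7.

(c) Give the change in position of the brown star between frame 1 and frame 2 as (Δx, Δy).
(-1.9, -1.5)

The brown star was at (4.6, 11.0) in frame 1 and (2.7, 9.5) in frame 2.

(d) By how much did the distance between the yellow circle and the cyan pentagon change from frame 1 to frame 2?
+1.5

Distance in frame 1: 2.1. Distance in frame 2: 3.6.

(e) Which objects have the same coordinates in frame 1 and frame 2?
the red star, the yellow circle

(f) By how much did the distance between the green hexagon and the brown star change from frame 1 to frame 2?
+1.7

Distance in frame 1: 5.7. Distance in frame 2: 7.4.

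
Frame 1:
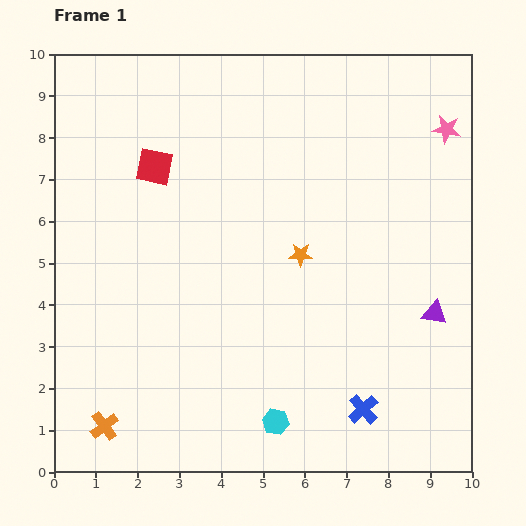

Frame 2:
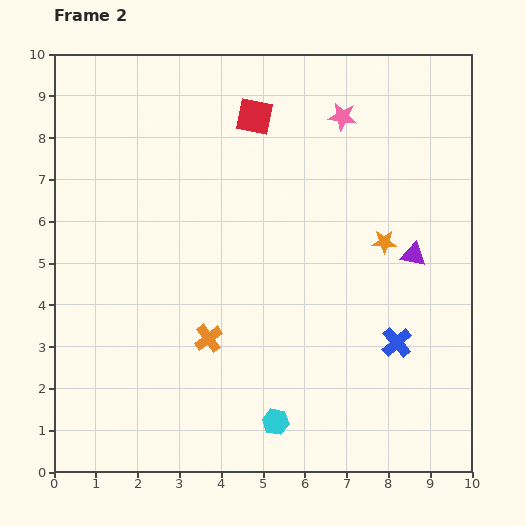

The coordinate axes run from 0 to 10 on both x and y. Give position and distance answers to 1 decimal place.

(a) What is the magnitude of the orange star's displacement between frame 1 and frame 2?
2.0

The orange star moved from (5.9, 5.2) to (7.9, 5.5), a distance of √(2.0² + 0.3²) ≈ 2.0.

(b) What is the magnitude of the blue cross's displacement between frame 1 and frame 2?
1.8

The blue cross moved from (7.4, 1.5) to (8.2, 3.1), a distance of √(0.8² + 1.6²) ≈ 1.8.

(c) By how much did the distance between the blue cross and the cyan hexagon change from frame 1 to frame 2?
+1.4

Distance in frame 1: 2.1. Distance in frame 2: 3.5.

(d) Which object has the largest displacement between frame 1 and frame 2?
the orange cross

(moved 3.3; next 2.7)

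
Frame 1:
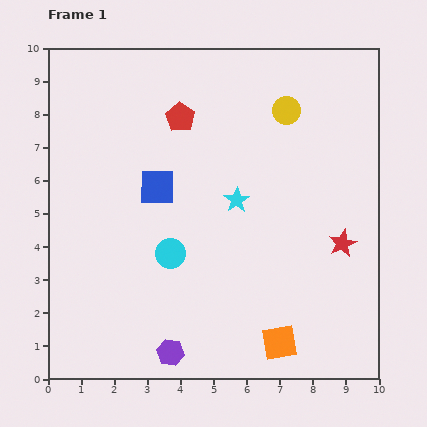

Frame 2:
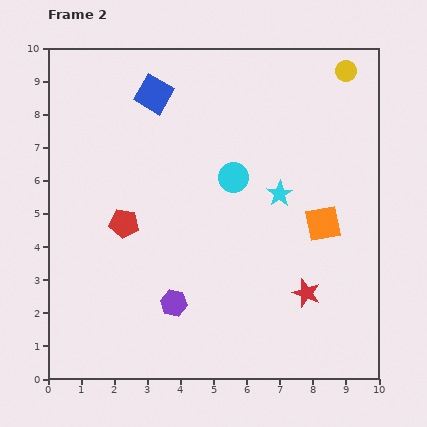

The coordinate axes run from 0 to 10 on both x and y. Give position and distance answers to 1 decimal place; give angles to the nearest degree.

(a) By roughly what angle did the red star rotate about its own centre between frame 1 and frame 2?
26° counter-clockwise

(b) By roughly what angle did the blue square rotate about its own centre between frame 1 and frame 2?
30° clockwise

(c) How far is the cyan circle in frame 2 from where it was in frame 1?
3.0

The cyan circle moved from (3.7, 3.8) to (5.6, 6.1), a distance of √(1.9² + 2.3²) ≈ 3.0.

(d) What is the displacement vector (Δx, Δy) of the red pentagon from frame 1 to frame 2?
(-1.7, -3.2)

The red pentagon was at (4.0, 7.9) in frame 1 and (2.3, 4.7) in frame 2.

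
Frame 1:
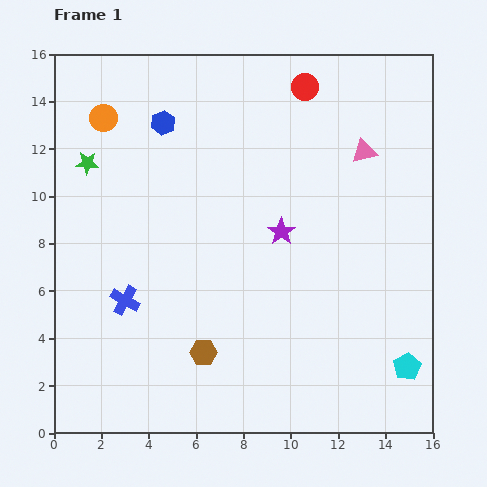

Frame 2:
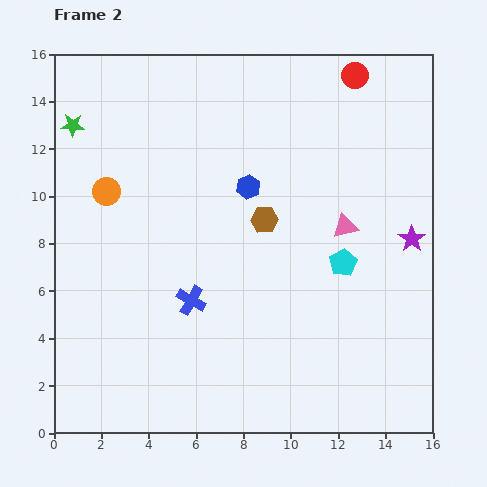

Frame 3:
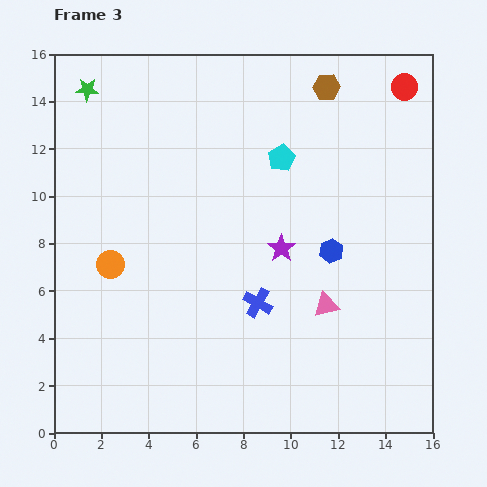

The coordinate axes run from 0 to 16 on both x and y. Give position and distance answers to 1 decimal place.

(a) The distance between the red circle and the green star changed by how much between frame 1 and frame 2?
+2.4

Distance in frame 1: 9.7. Distance in frame 2: 12.1.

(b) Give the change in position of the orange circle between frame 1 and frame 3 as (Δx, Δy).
(0.3, -6.2)

The orange circle was at (2.1, 13.3) in frame 1 and (2.4, 7.1) in frame 3.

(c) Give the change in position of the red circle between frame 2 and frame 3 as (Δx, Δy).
(2.1, -0.5)

The red circle was at (12.7, 15.1) in frame 2 and (14.8, 14.6) in frame 3.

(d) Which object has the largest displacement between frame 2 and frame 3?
the brown hexagon

(moved 6.2; next 5.5)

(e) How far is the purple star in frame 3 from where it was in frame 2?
5.5

The purple star moved from (15.1, 8.2) to (9.6, 7.8), a distance of √(5.5² + 0.4²) ≈ 5.5.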